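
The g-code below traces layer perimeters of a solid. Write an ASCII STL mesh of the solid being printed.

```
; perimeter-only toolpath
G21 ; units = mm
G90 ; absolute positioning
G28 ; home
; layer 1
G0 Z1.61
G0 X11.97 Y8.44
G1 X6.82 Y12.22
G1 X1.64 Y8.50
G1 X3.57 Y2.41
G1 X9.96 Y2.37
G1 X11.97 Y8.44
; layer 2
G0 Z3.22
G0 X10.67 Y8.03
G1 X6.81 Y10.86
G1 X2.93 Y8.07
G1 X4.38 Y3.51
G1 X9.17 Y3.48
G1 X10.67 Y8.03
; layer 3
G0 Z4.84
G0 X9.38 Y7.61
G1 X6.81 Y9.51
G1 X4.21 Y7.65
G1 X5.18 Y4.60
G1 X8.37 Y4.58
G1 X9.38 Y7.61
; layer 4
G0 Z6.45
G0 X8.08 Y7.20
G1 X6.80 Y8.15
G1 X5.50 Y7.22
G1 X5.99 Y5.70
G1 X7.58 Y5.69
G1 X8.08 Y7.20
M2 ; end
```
solid part
  facet normal 0.0000 0.0000 -1.0000
    outer loop
      vertex 0.35 8.93 0.00
      vertex 6.83 13.58 0.00
      vertex 13.26 8.85 0.00
    endloop
  endfacet
  facet normal 0.0000 0.0000 -1.0000
    outer loop
      vertex 2.77 1.32 0.00
      vertex 0.35 8.93 0.00
      vertex 13.26 8.85 0.00
    endloop
  endfacet
  facet normal 0.0000 0.0000 -1.0000
    outer loop
      vertex 10.75 1.27 0.00
      vertex 2.77 1.32 0.00
      vertex 13.26 8.85 0.00
    endloop
  endfacet
  facet normal 0.4897 0.6656 0.5632
    outer loop
      vertex 13.26 8.85 0.00
      vertex 6.83 13.58 0.00
      vertex 6.79 6.79 8.06
    endloop
  endfacet
  facet normal -0.4818 0.6714 0.5632
    outer loop
      vertex 6.83 13.58 0.00
      vertex 0.35 8.93 0.00
      vertex 6.79 6.79 8.06
    endloop
  endfacet
  facet normal -0.7877 -0.2505 0.5629
    outer loop
      vertex 0.35 8.93 0.00
      vertex 2.77 1.32 0.00
      vertex 6.79 6.79 8.06
    endloop
  endfacet
  facet normal -0.0052 -0.8262 0.5633
    outer loop
      vertex 2.77 1.32 0.00
      vertex 10.75 1.27 0.00
      vertex 6.79 6.79 8.06
    endloop
  endfacet
  facet normal 0.7844 -0.2597 0.5633
    outer loop
      vertex 10.75 1.27 0.00
      vertex 13.26 8.85 0.00
      vertex 6.79 6.79 8.06
    endloop
  endfacet
endsolid part

The G0 Z moves step by Δz≈1.61 mm. The G1 loops shrink linearly with z, so the solid tapers from its base footprint up to z≈8.06. Closing with a flat bottom cap and the tapered top and triangulating gives 8 facets — a regular 5-sided pyramid, base circumscribed radius ≈ 6.79 mm, apex at z ≈ 8.06 mm.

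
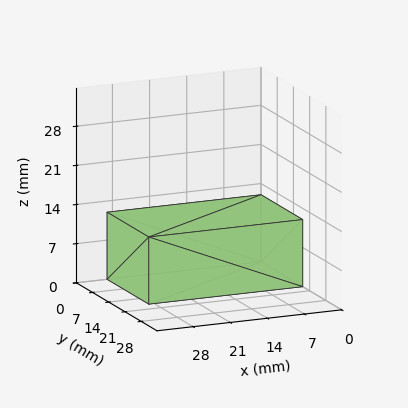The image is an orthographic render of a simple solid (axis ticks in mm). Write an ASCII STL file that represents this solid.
Reading the render: the shape is a rectangular box, roughly 29 × 18 mm footprint and 12 mm tall (dimensions read to the nearest mm from the axis ticks). For the STL, each face is triangulated and given an outward normal.

solid part
  facet normal 0.0000 0.0000 -1.0000
    outer loop
      vertex 29.00 18.00 0.00
      vertex 29.00 0.00 0.00
      vertex 0.00 0.00 0.00
    endloop
  endfacet
  facet normal 0.0000 0.0000 -1.0000
    outer loop
      vertex 0.00 18.00 0.00
      vertex 29.00 18.00 0.00
      vertex 0.00 0.00 0.00
    endloop
  endfacet
  facet normal 0.0000 0.0000 1.0000
    outer loop
      vertex 0.00 0.00 12.00
      vertex 29.00 0.00 12.00
      vertex 29.00 18.00 12.00
    endloop
  endfacet
  facet normal 0.0000 0.0000 1.0000
    outer loop
      vertex 0.00 0.00 12.00
      vertex 29.00 18.00 12.00
      vertex 0.00 18.00 12.00
    endloop
  endfacet
  facet normal 0.0000 -1.0000 0.0000
    outer loop
      vertex 0.00 0.00 0.00
      vertex 29.00 0.00 0.00
      vertex 29.00 0.00 12.00
    endloop
  endfacet
  facet normal 0.0000 -1.0000 0.0000
    outer loop
      vertex 0.00 0.00 0.00
      vertex 29.00 0.00 12.00
      vertex 0.00 0.00 12.00
    endloop
  endfacet
  facet normal 0.0000 1.0000 0.0000
    outer loop
      vertex 29.00 18.00 12.00
      vertex 29.00 18.00 0.00
      vertex 0.00 18.00 0.00
    endloop
  endfacet
  facet normal 0.0000 1.0000 0.0000
    outer loop
      vertex 0.00 18.00 12.00
      vertex 29.00 18.00 12.00
      vertex 0.00 18.00 0.00
    endloop
  endfacet
  facet normal -1.0000 0.0000 0.0000
    outer loop
      vertex 0.00 18.00 12.00
      vertex 0.00 18.00 0.00
      vertex 0.00 0.00 0.00
    endloop
  endfacet
  facet normal -1.0000 0.0000 0.0000
    outer loop
      vertex 0.00 0.00 12.00
      vertex 0.00 18.00 12.00
      vertex 0.00 0.00 0.00
    endloop
  endfacet
  facet normal 1.0000 0.0000 0.0000
    outer loop
      vertex 29.00 0.00 0.00
      vertex 29.00 18.00 0.00
      vertex 29.00 18.00 12.00
    endloop
  endfacet
  facet normal 1.0000 0.0000 0.0000
    outer loop
      vertex 29.00 0.00 0.00
      vertex 29.00 18.00 12.00
      vertex 29.00 0.00 12.00
    endloop
  endfacet
endsolid part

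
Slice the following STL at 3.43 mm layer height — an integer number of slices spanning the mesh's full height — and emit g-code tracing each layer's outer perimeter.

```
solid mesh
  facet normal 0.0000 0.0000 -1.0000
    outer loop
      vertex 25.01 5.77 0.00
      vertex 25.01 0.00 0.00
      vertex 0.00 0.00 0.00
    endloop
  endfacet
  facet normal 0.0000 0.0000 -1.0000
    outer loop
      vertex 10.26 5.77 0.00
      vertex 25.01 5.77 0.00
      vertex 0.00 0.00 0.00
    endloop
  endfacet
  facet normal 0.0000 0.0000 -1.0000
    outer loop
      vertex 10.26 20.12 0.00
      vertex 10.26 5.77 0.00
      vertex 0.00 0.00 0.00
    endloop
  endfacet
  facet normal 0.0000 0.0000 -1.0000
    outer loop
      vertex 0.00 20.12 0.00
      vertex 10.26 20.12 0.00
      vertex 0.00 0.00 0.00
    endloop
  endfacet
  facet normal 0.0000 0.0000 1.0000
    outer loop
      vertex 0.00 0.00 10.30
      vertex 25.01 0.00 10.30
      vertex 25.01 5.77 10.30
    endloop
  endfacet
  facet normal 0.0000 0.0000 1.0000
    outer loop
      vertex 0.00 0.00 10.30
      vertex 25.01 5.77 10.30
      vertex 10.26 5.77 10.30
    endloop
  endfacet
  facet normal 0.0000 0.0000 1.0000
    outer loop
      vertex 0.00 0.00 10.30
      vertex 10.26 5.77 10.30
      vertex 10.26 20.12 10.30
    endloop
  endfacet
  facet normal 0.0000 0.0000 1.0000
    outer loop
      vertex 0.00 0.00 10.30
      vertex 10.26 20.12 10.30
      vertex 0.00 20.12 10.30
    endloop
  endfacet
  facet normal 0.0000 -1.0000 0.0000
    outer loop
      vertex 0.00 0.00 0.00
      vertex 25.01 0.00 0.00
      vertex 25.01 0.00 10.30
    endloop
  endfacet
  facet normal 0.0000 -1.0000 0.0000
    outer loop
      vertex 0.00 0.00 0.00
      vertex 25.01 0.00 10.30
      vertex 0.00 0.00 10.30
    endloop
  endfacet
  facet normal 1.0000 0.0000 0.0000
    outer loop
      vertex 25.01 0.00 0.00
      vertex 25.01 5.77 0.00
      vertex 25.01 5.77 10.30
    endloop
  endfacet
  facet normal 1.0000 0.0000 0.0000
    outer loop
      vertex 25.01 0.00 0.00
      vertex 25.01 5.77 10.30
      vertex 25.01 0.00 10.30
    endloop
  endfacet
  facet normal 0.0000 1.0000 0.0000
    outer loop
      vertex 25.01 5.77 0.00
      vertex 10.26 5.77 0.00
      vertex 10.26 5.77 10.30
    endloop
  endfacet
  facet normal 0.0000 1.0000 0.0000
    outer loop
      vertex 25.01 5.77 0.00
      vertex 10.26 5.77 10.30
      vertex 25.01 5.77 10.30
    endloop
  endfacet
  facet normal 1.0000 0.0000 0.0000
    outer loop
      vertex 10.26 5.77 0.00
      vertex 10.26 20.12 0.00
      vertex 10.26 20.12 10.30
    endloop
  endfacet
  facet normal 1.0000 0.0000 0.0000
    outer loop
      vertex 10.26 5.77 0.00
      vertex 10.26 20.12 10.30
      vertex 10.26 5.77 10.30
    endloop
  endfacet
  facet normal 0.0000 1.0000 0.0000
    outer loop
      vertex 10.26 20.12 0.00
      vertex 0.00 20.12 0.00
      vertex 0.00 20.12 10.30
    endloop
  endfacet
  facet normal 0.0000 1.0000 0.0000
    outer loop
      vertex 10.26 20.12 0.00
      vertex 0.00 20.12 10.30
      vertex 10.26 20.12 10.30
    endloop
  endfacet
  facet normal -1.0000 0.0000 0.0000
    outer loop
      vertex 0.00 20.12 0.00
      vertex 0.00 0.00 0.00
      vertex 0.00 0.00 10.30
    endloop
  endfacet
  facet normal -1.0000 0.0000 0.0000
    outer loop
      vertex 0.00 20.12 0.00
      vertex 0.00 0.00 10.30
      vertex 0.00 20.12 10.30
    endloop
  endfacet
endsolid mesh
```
; perimeter-only toolpath
G21 ; units = mm
G90 ; absolute positioning
G28 ; home
; layer 1
G0 Z3.43
G0 X0.00 Y0.00
G1 X25.01 Y0.00
G1 X25.01 Y5.77
G1 X10.26 Y5.77
G1 X10.26 Y20.12
G1 X0.00 Y20.12
G1 X0.00 Y0.00
; layer 2
G0 Z6.87
G0 X0.00 Y0.00
G1 X25.01 Y0.00
G1 X25.01 Y5.77
G1 X10.26 Y5.77
G1 X10.26 Y20.12
G1 X0.00 Y20.12
G1 X0.00 Y0.00
; layer 3
G0 Z10.30
G0 X0.00 Y0.00
G1 X25.01 Y0.00
G1 X25.01 Y5.77
G1 X10.26 Y5.77
G1 X10.26 Y20.12
G1 X0.00 Y20.12
G1 X0.00 Y0.00
M2 ; end

The solid is an L-shaped prism: outer 25 × 20.1 mm, arm thicknesses ≈ 5.77 mm (horizontal) and 10.3 mm (vertical), extruded 10.3 mm in z. Slicing at Δz = 3.43 mm — 3 equal slices spanning the solid's height, so layer i sits at z = i·h/3 — gives 3 non-empty perimeters. Each is a 6-segment closed polygon; G0 lifts to the layer z and rapids to the start vertex, then G1 traces the edges.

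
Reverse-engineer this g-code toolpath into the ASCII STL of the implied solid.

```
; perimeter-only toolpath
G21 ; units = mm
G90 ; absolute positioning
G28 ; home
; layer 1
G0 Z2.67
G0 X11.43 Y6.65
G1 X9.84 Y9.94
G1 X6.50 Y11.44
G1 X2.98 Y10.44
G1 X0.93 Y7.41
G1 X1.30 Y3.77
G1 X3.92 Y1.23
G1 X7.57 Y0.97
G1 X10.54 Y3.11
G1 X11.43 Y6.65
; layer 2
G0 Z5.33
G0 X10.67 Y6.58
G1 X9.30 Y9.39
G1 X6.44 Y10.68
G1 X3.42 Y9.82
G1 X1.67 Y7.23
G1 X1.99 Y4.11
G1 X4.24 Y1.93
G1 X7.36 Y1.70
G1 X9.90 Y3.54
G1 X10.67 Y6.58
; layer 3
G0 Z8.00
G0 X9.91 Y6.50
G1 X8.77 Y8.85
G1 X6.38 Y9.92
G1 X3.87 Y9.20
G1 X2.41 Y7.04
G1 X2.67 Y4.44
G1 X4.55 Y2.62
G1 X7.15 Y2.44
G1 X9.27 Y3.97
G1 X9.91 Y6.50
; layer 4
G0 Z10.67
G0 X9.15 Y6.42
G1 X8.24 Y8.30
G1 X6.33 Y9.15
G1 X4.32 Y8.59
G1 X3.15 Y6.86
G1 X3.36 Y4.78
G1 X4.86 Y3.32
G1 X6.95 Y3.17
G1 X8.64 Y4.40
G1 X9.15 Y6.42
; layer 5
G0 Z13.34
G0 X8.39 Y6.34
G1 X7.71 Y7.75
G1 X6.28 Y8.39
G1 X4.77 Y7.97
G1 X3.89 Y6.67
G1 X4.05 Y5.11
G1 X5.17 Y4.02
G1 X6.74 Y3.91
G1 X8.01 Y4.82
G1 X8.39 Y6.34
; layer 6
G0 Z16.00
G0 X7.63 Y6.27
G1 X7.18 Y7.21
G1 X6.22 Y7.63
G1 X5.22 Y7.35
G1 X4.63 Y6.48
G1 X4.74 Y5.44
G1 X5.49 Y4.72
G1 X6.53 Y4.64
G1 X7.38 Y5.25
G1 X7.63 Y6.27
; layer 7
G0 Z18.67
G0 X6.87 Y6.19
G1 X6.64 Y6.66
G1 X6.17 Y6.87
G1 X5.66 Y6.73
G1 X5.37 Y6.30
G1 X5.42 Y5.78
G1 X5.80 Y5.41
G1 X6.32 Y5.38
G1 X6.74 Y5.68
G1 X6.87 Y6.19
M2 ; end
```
solid part
  facet normal 0.0000 0.0000 -1.0000
    outer loop
      vertex 6.55 12.20 0.00
      vertex 10.37 10.49 0.00
      vertex 12.19 6.73 0.00
    endloop
  endfacet
  facet normal 0.0000 0.0000 -1.0000
    outer loop
      vertex 2.53 11.06 0.00
      vertex 6.55 12.20 0.00
      vertex 12.19 6.73 0.00
    endloop
  endfacet
  facet normal 0.0000 0.0000 -1.0000
    outer loop
      vertex 0.19 7.60 0.00
      vertex 2.53 11.06 0.00
      vertex 12.19 6.73 0.00
    endloop
  endfacet
  facet normal 0.0000 0.0000 -1.0000
    outer loop
      vertex 0.61 3.44 0.00
      vertex 0.19 7.60 0.00
      vertex 12.19 6.73 0.00
    endloop
  endfacet
  facet normal 0.0000 0.0000 -1.0000
    outer loop
      vertex 3.61 0.53 0.00
      vertex 0.61 3.44 0.00
      vertex 12.19 6.73 0.00
    endloop
  endfacet
  facet normal 0.0000 0.0000 -1.0000
    outer loop
      vertex 7.78 0.23 0.00
      vertex 3.61 0.53 0.00
      vertex 12.19 6.73 0.00
    endloop
  endfacet
  facet normal 0.0000 0.0000 -1.0000
    outer loop
      vertex 11.17 2.68 0.00
      vertex 7.78 0.23 0.00
      vertex 12.19 6.73 0.00
    endloop
  endfacet
  facet normal 0.8692 0.4207 0.2599
    outer loop
      vertex 12.19 6.73 0.00
      vertex 10.37 10.49 0.00
      vertex 6.11 6.11 21.34
    endloop
  endfacet
  facet normal 0.3946 0.8814 0.2597
    outer loop
      vertex 10.37 10.49 0.00
      vertex 6.55 12.20 0.00
      vertex 6.11 6.11 21.34
    endloop
  endfacet
  facet normal -0.2635 0.9291 0.2597
    outer loop
      vertex 6.55 12.20 0.00
      vertex 2.53 11.06 0.00
      vertex 6.11 6.11 21.34
    endloop
  endfacet
  facet normal -0.7999 0.5410 0.2597
    outer loop
      vertex 2.53 11.06 0.00
      vertex 0.19 7.60 0.00
      vertex 6.11 6.11 21.34
    endloop
  endfacet
  facet normal -0.9608 -0.0970 0.2598
    outer loop
      vertex 0.19 7.60 0.00
      vertex 0.61 3.44 0.00
      vertex 6.11 6.11 21.34
    endloop
  endfacet
  facet normal -0.6723 -0.6931 0.2600
    outer loop
      vertex 0.61 3.44 0.00
      vertex 3.61 0.53 0.00
      vertex 6.11 6.11 21.34
    endloop
  endfacet
  facet normal -0.0693 -0.9631 0.2600
    outer loop
      vertex 3.61 0.53 0.00
      vertex 7.78 0.23 0.00
      vertex 6.11 6.11 21.34
    endloop
  endfacet
  facet normal 0.5656 -0.7826 0.2599
    outer loop
      vertex 7.78 0.23 0.00
      vertex 11.17 2.68 0.00
      vertex 6.11 6.11 21.34
    endloop
  endfacet
  facet normal 0.9364 -0.2358 0.2599
    outer loop
      vertex 11.17 2.68 0.00
      vertex 12.19 6.73 0.00
      vertex 6.11 6.11 21.34
    endloop
  endfacet
endsolid part

The G0 Z moves step by Δz≈2.67 mm. The G1 loops shrink linearly with z, so the solid tapers from its base footprint up to z≈21.3. Closing with a flat bottom cap and the tapered top and triangulating gives 16 facets — a regular 9-sided pyramid, base circumscribed radius ≈ 6.11 mm, apex at z ≈ 21.3 mm.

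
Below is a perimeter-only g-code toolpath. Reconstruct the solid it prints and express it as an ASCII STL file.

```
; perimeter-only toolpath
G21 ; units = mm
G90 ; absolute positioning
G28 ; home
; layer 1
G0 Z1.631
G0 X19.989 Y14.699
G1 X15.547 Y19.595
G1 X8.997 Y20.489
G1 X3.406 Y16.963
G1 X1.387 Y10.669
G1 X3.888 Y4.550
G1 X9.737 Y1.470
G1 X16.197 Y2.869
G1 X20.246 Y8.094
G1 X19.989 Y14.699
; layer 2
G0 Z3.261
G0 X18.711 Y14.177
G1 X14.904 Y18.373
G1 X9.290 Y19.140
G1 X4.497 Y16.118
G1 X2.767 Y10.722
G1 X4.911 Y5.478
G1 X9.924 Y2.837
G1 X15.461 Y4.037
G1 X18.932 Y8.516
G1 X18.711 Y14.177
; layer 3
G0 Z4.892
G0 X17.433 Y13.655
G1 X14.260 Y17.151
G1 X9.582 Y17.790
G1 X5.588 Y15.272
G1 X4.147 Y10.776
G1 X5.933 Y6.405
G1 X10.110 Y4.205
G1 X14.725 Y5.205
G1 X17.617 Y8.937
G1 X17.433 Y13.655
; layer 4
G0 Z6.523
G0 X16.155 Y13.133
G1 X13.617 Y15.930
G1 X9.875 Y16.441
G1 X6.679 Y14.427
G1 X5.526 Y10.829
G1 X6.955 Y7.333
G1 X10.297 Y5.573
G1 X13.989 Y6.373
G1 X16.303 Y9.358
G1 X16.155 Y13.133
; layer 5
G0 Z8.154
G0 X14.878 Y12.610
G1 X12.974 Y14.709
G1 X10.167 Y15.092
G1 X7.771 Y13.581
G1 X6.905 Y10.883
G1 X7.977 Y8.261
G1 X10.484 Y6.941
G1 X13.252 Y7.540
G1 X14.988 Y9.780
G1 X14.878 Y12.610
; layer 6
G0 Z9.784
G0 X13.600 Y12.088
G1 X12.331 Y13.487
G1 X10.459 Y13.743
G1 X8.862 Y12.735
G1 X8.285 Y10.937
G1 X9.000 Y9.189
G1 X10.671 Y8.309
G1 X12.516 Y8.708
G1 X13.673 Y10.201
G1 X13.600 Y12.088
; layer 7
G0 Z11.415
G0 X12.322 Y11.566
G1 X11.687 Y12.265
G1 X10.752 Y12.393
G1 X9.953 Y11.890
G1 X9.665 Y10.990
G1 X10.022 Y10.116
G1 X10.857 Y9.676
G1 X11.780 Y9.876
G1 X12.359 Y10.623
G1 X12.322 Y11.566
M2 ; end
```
solid part
  facet normal 0.0000 0.0000 -1.0000
    outer loop
      vertex 8.705 21.838 0.000
      vertex 16.190 20.816 0.000
      vertex 21.267 15.221 0.000
    endloop
  endfacet
  facet normal 0.0000 0.0000 -1.0000
    outer loop
      vertex 2.315 17.809 0.000
      vertex 8.705 21.838 0.000
      vertex 21.267 15.221 0.000
    endloop
  endfacet
  facet normal 0.0000 0.0000 -1.0000
    outer loop
      vertex 0.008 10.615 0.000
      vertex 2.315 17.809 0.000
      vertex 21.267 15.221 0.000
    endloop
  endfacet
  facet normal 0.0000 0.0000 -1.0000
    outer loop
      vertex 2.866 3.622 0.000
      vertex 0.008 10.615 0.000
      vertex 21.267 15.221 0.000
    endloop
  endfacet
  facet normal 0.0000 0.0000 -1.0000
    outer loop
      vertex 9.550 0.102 0.000
      vertex 2.866 3.622 0.000
      vertex 21.267 15.221 0.000
    endloop
  endfacet
  facet normal 0.0000 0.0000 -1.0000
    outer loop
      vertex 16.933 1.701 0.000
      vertex 9.550 0.102 0.000
      vertex 21.267 15.221 0.000
    endloop
  endfacet
  facet normal 0.0000 0.0000 -1.0000
    outer loop
      vertex 21.561 7.673 0.000
      vertex 16.933 1.701 0.000
      vertex 21.267 15.221 0.000
    endloop
  endfacet
  facet normal 0.5796 0.5259 0.6225
    outer loop
      vertex 21.267 15.221 0.000
      vertex 16.190 20.816 0.000
      vertex 11.044 11.044 13.046
    endloop
  endfacet
  facet normal 0.1059 0.7754 0.6226
    outer loop
      vertex 16.190 20.816 0.000
      vertex 8.705 21.838 0.000
      vertex 11.044 11.044 13.046
    endloop
  endfacet
  facet normal -0.4174 0.6620 0.6225
    outer loop
      vertex 8.705 21.838 0.000
      vertex 2.315 17.809 0.000
      vertex 11.044 11.044 13.046
    endloop
  endfacet
  facet normal -0.7452 0.2390 0.6225
    outer loop
      vertex 2.315 17.809 0.000
      vertex 0.008 10.615 0.000
      vertex 11.044 11.044 13.046
    endloop
  endfacet
  facet normal -0.7244 -0.2961 0.6225
    outer loop
      vertex 0.008 10.615 0.000
      vertex 2.866 3.622 0.000
      vertex 11.044 11.044 13.046
    endloop
  endfacet
  facet normal -0.3647 -0.6924 0.6225
    outer loop
      vertex 2.866 3.622 0.000
      vertex 9.550 0.102 0.000
      vertex 11.044 11.044 13.046
    endloop
  endfacet
  facet normal 0.1657 -0.7649 0.6225
    outer loop
      vertex 9.550 0.102 0.000
      vertex 16.933 1.701 0.000
      vertex 11.044 11.044 13.046
    endloop
  endfacet
  facet normal 0.6186 -0.4794 0.6225
    outer loop
      vertex 16.933 1.701 0.000
      vertex 21.561 7.673 0.000
      vertex 11.044 11.044 13.046
    endloop
  endfacet
  facet normal 0.7820 0.0305 0.6225
    outer loop
      vertex 21.561 7.673 0.000
      vertex 21.267 15.221 0.000
      vertex 11.044 11.044 13.046
    endloop
  endfacet
endsolid part

The G0 Z moves step by Δz≈1.631 mm. The G1 loops shrink linearly with z, so the solid tapers from its base footprint up to z≈13. Closing with a flat bottom cap and the tapered top and triangulating gives 16 facets — a regular 9-sided pyramid, base circumscribed radius ≈ 11 mm, apex at z ≈ 13 mm.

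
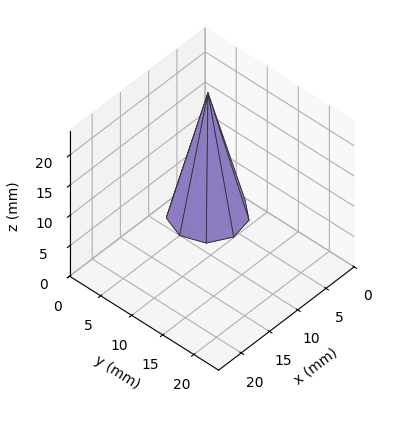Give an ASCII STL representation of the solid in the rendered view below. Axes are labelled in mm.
Reading the render: the shape is a regular 9-sided pyramid, base circumscribed radius ≈ 5 mm, apex at z ≈ 20 mm (dimensions read to the nearest mm from the axis ticks). For the STL, each face is triangulated and given an outward normal.

solid part
  facet normal 0.0000 0.0000 -1.0000
    outer loop
      vertex 5.868 9.924 0.000
      vertex 8.830 8.214 0.000
      vertex 10.000 5.000 0.000
    endloop
  endfacet
  facet normal 0.0000 0.0000 -1.0000
    outer loop
      vertex 2.500 9.330 0.000
      vertex 5.868 9.924 0.000
      vertex 10.000 5.000 0.000
    endloop
  endfacet
  facet normal 0.0000 0.0000 -1.0000
    outer loop
      vertex 0.302 6.710 0.000
      vertex 2.500 9.330 0.000
      vertex 10.000 5.000 0.000
    endloop
  endfacet
  facet normal 0.0000 0.0000 -1.0000
    outer loop
      vertex 0.302 3.290 0.000
      vertex 0.302 6.710 0.000
      vertex 10.000 5.000 0.000
    endloop
  endfacet
  facet normal 0.0000 0.0000 -1.0000
    outer loop
      vertex 2.500 0.670 0.000
      vertex 0.302 3.290 0.000
      vertex 10.000 5.000 0.000
    endloop
  endfacet
  facet normal 0.0000 0.0000 -1.0000
    outer loop
      vertex 5.868 0.076 0.000
      vertex 2.500 0.670 0.000
      vertex 10.000 5.000 0.000
    endloop
  endfacet
  facet normal 0.0000 0.0000 -1.0000
    outer loop
      vertex 8.830 1.786 0.000
      vertex 5.868 0.076 0.000
      vertex 10.000 5.000 0.000
    endloop
  endfacet
  facet normal 0.9148 0.3330 0.2287
    outer loop
      vertex 10.000 5.000 0.000
      vertex 8.830 8.214 0.000
      vertex 5.000 5.000 20.000
    endloop
  endfacet
  facet normal 0.4867 0.8431 0.2287
    outer loop
      vertex 8.830 8.214 0.000
      vertex 5.868 9.924 0.000
      vertex 5.000 5.000 20.000
    endloop
  endfacet
  facet normal -0.1691 0.9587 0.2287
    outer loop
      vertex 5.868 9.924 0.000
      vertex 2.500 9.330 0.000
      vertex 5.000 5.000 20.000
    endloop
  endfacet
  facet normal -0.7458 0.6257 0.2287
    outer loop
      vertex 2.500 9.330 0.000
      vertex 0.302 6.710 0.000
      vertex 5.000 5.000 20.000
    endloop
  endfacet
  facet normal -0.9735 0.0000 0.2287
    outer loop
      vertex 0.302 6.710 0.000
      vertex 0.302 3.290 0.000
      vertex 5.000 5.000 20.000
    endloop
  endfacet
  facet normal -0.7458 -0.6257 0.2287
    outer loop
      vertex 0.302 3.290 0.000
      vertex 2.500 0.670 0.000
      vertex 5.000 5.000 20.000
    endloop
  endfacet
  facet normal -0.1691 -0.9587 0.2287
    outer loop
      vertex 2.500 0.670 0.000
      vertex 5.868 0.076 0.000
      vertex 5.000 5.000 20.000
    endloop
  endfacet
  facet normal 0.4867 -0.8431 0.2287
    outer loop
      vertex 5.868 0.076 0.000
      vertex 8.830 1.786 0.000
      vertex 5.000 5.000 20.000
    endloop
  endfacet
  facet normal 0.9148 -0.3330 0.2287
    outer loop
      vertex 8.830 1.786 0.000
      vertex 10.000 5.000 0.000
      vertex 5.000 5.000 20.000
    endloop
  endfacet
endsolid part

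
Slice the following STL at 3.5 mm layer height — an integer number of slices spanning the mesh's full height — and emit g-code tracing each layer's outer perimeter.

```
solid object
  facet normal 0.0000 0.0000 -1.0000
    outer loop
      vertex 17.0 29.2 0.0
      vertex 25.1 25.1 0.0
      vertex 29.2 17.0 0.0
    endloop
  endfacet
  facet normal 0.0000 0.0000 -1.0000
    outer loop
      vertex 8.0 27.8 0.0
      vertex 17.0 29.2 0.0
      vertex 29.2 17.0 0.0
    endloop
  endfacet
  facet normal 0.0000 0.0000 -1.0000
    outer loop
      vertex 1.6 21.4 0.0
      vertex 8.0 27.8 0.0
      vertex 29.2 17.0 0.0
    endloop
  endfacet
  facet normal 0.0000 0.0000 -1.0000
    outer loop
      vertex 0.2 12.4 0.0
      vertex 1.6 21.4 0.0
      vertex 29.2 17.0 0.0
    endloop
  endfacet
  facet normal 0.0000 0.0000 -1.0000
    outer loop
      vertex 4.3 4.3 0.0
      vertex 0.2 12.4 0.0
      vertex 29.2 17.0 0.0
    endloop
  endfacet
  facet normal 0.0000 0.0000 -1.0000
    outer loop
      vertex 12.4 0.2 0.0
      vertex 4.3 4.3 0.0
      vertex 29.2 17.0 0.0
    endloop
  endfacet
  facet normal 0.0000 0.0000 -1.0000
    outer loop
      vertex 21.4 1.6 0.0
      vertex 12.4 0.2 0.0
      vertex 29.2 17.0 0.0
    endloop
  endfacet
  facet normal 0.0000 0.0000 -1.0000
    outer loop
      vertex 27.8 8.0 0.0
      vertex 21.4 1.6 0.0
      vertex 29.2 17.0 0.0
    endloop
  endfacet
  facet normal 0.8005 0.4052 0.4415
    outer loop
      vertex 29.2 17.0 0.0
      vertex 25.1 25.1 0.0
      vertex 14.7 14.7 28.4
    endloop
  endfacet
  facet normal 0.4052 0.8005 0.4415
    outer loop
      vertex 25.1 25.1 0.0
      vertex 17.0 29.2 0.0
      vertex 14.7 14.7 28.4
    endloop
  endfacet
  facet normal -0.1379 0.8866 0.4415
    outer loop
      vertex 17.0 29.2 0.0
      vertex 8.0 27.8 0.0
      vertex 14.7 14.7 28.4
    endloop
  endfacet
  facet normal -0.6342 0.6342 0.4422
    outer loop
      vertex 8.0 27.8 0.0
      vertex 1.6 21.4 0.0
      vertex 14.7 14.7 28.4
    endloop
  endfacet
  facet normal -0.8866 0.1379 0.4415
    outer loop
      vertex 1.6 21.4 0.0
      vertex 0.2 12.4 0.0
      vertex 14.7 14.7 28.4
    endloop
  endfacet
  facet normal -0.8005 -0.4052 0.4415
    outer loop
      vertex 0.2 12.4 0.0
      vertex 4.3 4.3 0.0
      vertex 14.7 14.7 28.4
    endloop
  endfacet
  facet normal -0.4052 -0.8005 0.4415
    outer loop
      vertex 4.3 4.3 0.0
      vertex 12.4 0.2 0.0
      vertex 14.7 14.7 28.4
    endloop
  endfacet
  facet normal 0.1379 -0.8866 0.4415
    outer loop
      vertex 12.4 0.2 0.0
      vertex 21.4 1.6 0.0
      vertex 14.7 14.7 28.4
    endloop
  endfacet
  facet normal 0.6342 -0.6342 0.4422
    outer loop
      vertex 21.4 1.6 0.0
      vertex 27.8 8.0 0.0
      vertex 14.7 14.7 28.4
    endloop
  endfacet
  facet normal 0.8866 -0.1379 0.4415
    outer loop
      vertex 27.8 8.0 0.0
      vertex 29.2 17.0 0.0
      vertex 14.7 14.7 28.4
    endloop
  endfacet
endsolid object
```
; perimeter-only toolpath
G21 ; units = mm
G90 ; absolute positioning
G28 ; home
; layer 1
G0 Z3.5
G0 X27.4 Y16.7
G1 X23.8 Y23.8
G1 X16.7 Y27.4
G1 X8.8 Y26.2
G1 X3.2 Y20.6
G1 X2.0 Y12.7
G1 X5.6 Y5.6
G1 X12.7 Y2.0
G1 X20.6 Y3.2
G1 X26.2 Y8.8
G1 X27.4 Y16.7
; layer 2
G0 Z7.1
G0 X25.6 Y16.4
G1 X22.5 Y22.5
G1 X16.4 Y25.6
G1 X9.7 Y24.5
G1 X4.9 Y19.7
G1 X3.8 Y13.0
G1 X6.9 Y6.9
G1 X13.0 Y3.8
G1 X19.7 Y4.9
G1 X24.5 Y9.7
G1 X25.6 Y16.4
; layer 3
G0 Z10.6
G0 X23.8 Y16.1
G1 X21.2 Y21.2
G1 X16.1 Y23.8
G1 X10.5 Y22.9
G1 X6.5 Y18.9
G1 X5.6 Y13.3
G1 X8.2 Y8.2
G1 X13.3 Y5.6
G1 X18.9 Y6.5
G1 X22.9 Y10.5
G1 X23.8 Y16.1
; layer 4
G0 Z14.2
G0 X21.9 Y15.8
G1 X19.9 Y19.9
G1 X15.8 Y21.9
G1 X11.3 Y21.2
G1 X8.2 Y18.0
G1 X7.4 Y13.6
G1 X9.5 Y9.5
G1 X13.6 Y7.4
G1 X18.0 Y8.2
G1 X21.2 Y11.3
G1 X21.9 Y15.8
; layer 5
G0 Z17.8
G0 X20.1 Y15.6
G1 X18.6 Y18.6
G1 X15.6 Y20.1
G1 X12.2 Y19.6
G1 X9.8 Y17.2
G1 X9.3 Y13.8
G1 X10.8 Y10.8
G1 X13.8 Y9.3
G1 X17.2 Y9.8
G1 X19.6 Y12.2
G1 X20.1 Y15.6
; layer 6
G0 Z21.3
G0 X18.3 Y15.3
G1 X17.3 Y17.3
G1 X15.3 Y18.3
G1 X13.0 Y18.0
G1 X11.4 Y16.4
G1 X11.1 Y14.1
G1 X12.1 Y12.1
G1 X14.1 Y11.1
G1 X16.4 Y11.4
G1 X18.0 Y13.0
G1 X18.3 Y15.3
; layer 7
G0 Z24.8
G0 X16.5 Y15.0
G1 X16.0 Y16.0
G1 X15.0 Y16.5
G1 X13.9 Y16.3
G1 X13.1 Y15.5
G1 X12.9 Y14.4
G1 X13.4 Y13.4
G1 X14.4 Y12.9
G1 X15.5 Y13.1
G1 X16.3 Y13.9
G1 X16.5 Y15.0
M2 ; end

The solid is a regular 10-sided pyramid, base circumscribed radius ≈ 14.7 mm, apex at z ≈ 28.4 mm. Slicing at Δz = 3.5 mm — 8 equal slices spanning the solid's height, so layer i sits at z = i·h/8 — gives 7 non-empty perimeters. Each is a 10-segment closed polygon; G0 lifts to the layer z and rapids to the start vertex, then G1 traces the edges. The cross-section shrinks linearly with z (the slice at the apex is degenerate and omitted).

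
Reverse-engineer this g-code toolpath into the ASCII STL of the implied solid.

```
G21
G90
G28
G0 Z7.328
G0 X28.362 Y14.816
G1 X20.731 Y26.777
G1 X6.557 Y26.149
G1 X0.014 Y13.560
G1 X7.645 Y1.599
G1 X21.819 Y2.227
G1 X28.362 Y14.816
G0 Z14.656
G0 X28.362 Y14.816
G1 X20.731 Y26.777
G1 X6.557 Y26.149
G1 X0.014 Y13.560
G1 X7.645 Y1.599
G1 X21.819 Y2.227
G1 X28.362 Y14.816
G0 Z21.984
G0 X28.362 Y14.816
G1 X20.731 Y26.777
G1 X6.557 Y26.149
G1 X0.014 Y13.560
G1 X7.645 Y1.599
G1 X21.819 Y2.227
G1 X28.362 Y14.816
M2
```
solid part
  facet normal 0.0000 0.0000 -1.0000
    outer loop
      vertex 6.557 26.149 0.000
      vertex 20.731 26.777 0.000
      vertex 28.362 14.816 0.000
    endloop
  endfacet
  facet normal 0.0000 0.0000 -1.0000
    outer loop
      vertex 0.014 13.560 0.000
      vertex 6.557 26.149 0.000
      vertex 28.362 14.816 0.000
    endloop
  endfacet
  facet normal 0.0000 0.0000 -1.0000
    outer loop
      vertex 7.645 1.599 0.000
      vertex 0.014 13.560 0.000
      vertex 28.362 14.816 0.000
    endloop
  endfacet
  facet normal 0.0000 0.0000 -1.0000
    outer loop
      vertex 21.819 2.227 0.000
      vertex 7.645 1.599 0.000
      vertex 28.362 14.816 0.000
    endloop
  endfacet
  facet normal 0.0000 0.0000 1.0000
    outer loop
      vertex 28.362 14.816 21.984
      vertex 20.731 26.777 21.984
      vertex 6.557 26.149 21.984
    endloop
  endfacet
  facet normal 0.0000 0.0000 1.0000
    outer loop
      vertex 28.362 14.816 21.984
      vertex 6.557 26.149 21.984
      vertex 0.014 13.560 21.984
    endloop
  endfacet
  facet normal 0.0000 0.0000 1.0000
    outer loop
      vertex 28.362 14.816 21.984
      vertex 0.014 13.560 21.984
      vertex 7.645 1.599 21.984
    endloop
  endfacet
  facet normal 0.0000 0.0000 1.0000
    outer loop
      vertex 28.362 14.816 21.984
      vertex 7.645 1.599 21.984
      vertex 21.819 2.227 21.984
    endloop
  endfacet
  facet normal 0.8430 0.5379 0.0000
    outer loop
      vertex 28.362 14.816 0.000
      vertex 20.731 26.777 0.000
      vertex 20.731 26.777 21.984
    endloop
  endfacet
  facet normal 0.8430 0.5379 0.0000
    outer loop
      vertex 28.362 14.816 0.000
      vertex 20.731 26.777 21.984
      vertex 28.362 14.816 21.984
    endloop
  endfacet
  facet normal -0.0443 0.9990 0.0000
    outer loop
      vertex 20.731 26.777 0.000
      vertex 6.557 26.149 0.000
      vertex 6.557 26.149 21.984
    endloop
  endfacet
  facet normal -0.0443 0.9990 0.0000
    outer loop
      vertex 20.731 26.777 0.000
      vertex 6.557 26.149 21.984
      vertex 20.731 26.777 21.984
    endloop
  endfacet
  facet normal -0.8873 0.4612 0.0000
    outer loop
      vertex 6.557 26.149 0.000
      vertex 0.014 13.560 0.000
      vertex 0.014 13.560 21.984
    endloop
  endfacet
  facet normal -0.8873 0.4612 0.0000
    outer loop
      vertex 6.557 26.149 0.000
      vertex 0.014 13.560 21.984
      vertex 6.557 26.149 21.984
    endloop
  endfacet
  facet normal -0.8430 -0.5379 0.0000
    outer loop
      vertex 0.014 13.560 0.000
      vertex 7.645 1.599 0.000
      vertex 7.645 1.599 21.984
    endloop
  endfacet
  facet normal -0.8430 -0.5379 0.0000
    outer loop
      vertex 0.014 13.560 0.000
      vertex 7.645 1.599 21.984
      vertex 0.014 13.560 21.984
    endloop
  endfacet
  facet normal 0.0443 -0.9990 0.0000
    outer loop
      vertex 7.645 1.599 0.000
      vertex 21.819 2.227 0.000
      vertex 21.819 2.227 21.984
    endloop
  endfacet
  facet normal 0.0443 -0.9990 0.0000
    outer loop
      vertex 7.645 1.599 0.000
      vertex 21.819 2.227 21.984
      vertex 7.645 1.599 21.984
    endloop
  endfacet
  facet normal 0.8873 -0.4612 0.0000
    outer loop
      vertex 21.819 2.227 0.000
      vertex 28.362 14.816 0.000
      vertex 28.362 14.816 21.984
    endloop
  endfacet
  facet normal 0.8873 -0.4612 0.0000
    outer loop
      vertex 21.819 2.227 0.000
      vertex 28.362 14.816 21.984
      vertex 21.819 2.227 21.984
    endloop
  endfacet
endsolid part

The G0 Z moves step by Δz≈7.328 mm. Every layer's G1 loop is the same polygon, so the solid is a straight extrusion of it from z=0 to z≈22. Closing with flat bottom and top caps and triangulating gives 20 facets — a regular 6-sided prism (a cylinder approximated with 6 flat sides), circumscribed radius ≈ 14.2 mm, height ≈ 22 mm.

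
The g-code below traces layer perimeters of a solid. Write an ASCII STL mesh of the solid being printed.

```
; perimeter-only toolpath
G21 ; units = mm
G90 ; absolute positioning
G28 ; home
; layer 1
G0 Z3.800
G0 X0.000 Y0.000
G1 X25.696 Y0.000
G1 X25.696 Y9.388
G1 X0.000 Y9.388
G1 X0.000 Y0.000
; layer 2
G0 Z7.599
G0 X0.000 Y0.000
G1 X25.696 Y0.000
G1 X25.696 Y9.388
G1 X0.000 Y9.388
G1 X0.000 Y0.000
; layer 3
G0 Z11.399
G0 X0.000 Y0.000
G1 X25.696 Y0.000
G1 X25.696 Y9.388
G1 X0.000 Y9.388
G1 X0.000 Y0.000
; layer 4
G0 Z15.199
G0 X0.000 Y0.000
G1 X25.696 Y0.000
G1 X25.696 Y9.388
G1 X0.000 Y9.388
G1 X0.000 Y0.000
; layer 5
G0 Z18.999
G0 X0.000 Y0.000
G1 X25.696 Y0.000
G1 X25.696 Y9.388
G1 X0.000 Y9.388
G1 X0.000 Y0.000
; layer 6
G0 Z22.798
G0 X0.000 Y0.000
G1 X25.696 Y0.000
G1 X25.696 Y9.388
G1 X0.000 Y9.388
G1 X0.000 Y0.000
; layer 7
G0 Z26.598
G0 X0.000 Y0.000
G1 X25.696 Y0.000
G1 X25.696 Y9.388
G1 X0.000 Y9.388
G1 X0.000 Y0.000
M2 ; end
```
solid part
  facet normal 0.0000 0.0000 -1.0000
    outer loop
      vertex 25.696 9.388 0.000
      vertex 25.696 0.000 0.000
      vertex 0.000 0.000 0.000
    endloop
  endfacet
  facet normal 0.0000 0.0000 -1.0000
    outer loop
      vertex 0.000 9.388 0.000
      vertex 25.696 9.388 0.000
      vertex 0.000 0.000 0.000
    endloop
  endfacet
  facet normal 0.0000 0.0000 1.0000
    outer loop
      vertex 0.000 0.000 26.598
      vertex 25.696 0.000 26.598
      vertex 25.696 9.388 26.598
    endloop
  endfacet
  facet normal 0.0000 0.0000 1.0000
    outer loop
      vertex 0.000 0.000 26.598
      vertex 25.696 9.388 26.598
      vertex 0.000 9.388 26.598
    endloop
  endfacet
  facet normal 0.0000 -1.0000 0.0000
    outer loop
      vertex 0.000 0.000 0.000
      vertex 25.696 0.000 0.000
      vertex 25.696 0.000 26.598
    endloop
  endfacet
  facet normal 0.0000 -1.0000 0.0000
    outer loop
      vertex 0.000 0.000 0.000
      vertex 25.696 0.000 26.598
      vertex 0.000 0.000 26.598
    endloop
  endfacet
  facet normal 0.0000 1.0000 0.0000
    outer loop
      vertex 25.696 9.388 26.598
      vertex 25.696 9.388 0.000
      vertex 0.000 9.388 0.000
    endloop
  endfacet
  facet normal 0.0000 1.0000 0.0000
    outer loop
      vertex 0.000 9.388 26.598
      vertex 25.696 9.388 26.598
      vertex 0.000 9.388 0.000
    endloop
  endfacet
  facet normal -1.0000 0.0000 0.0000
    outer loop
      vertex 0.000 9.388 26.598
      vertex 0.000 9.388 0.000
      vertex 0.000 0.000 0.000
    endloop
  endfacet
  facet normal -1.0000 0.0000 0.0000
    outer loop
      vertex 0.000 0.000 26.598
      vertex 0.000 9.388 26.598
      vertex 0.000 0.000 0.000
    endloop
  endfacet
  facet normal 1.0000 0.0000 0.0000
    outer loop
      vertex 25.696 0.000 0.000
      vertex 25.696 9.388 0.000
      vertex 25.696 9.388 26.598
    endloop
  endfacet
  facet normal 1.0000 0.0000 0.0000
    outer loop
      vertex 25.696 0.000 0.000
      vertex 25.696 9.388 26.598
      vertex 25.696 0.000 26.598
    endloop
  endfacet
endsolid part

The G0 Z moves step by Δz≈3.800 mm. Every layer's G1 loop is the same polygon, so the solid is a straight extrusion of it from z=0 to z≈26.6. Closing with flat bottom and top caps and triangulating gives 12 facets — a rectangular box, roughly 25.7 × 9.39 mm footprint and 26.6 mm tall.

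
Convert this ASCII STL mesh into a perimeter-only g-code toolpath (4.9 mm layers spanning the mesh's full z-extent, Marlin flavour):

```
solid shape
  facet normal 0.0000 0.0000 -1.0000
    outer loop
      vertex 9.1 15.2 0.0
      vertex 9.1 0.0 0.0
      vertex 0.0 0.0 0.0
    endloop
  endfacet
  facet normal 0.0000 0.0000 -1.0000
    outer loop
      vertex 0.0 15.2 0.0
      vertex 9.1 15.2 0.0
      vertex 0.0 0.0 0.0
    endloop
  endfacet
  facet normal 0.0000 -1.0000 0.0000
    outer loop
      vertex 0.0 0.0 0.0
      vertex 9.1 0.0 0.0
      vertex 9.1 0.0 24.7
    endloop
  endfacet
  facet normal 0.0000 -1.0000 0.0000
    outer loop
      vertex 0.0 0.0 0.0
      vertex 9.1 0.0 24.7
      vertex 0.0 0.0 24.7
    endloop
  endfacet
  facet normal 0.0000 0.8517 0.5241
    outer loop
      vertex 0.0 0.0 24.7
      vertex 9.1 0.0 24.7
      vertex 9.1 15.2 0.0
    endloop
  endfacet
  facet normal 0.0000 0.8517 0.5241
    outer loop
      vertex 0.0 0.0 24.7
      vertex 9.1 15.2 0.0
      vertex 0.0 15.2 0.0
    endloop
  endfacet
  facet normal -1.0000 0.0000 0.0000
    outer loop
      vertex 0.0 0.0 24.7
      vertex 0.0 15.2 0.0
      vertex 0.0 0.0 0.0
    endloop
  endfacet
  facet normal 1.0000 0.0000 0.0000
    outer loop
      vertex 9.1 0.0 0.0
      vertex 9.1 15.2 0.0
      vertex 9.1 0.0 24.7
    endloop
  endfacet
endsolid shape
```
; perimeter-only toolpath
G21 ; units = mm
G90 ; absolute positioning
G28 ; home
; layer 1
G0 Z4.9
G0 X0.0 Y0.0
G1 X9.1 Y0.0
G1 X9.1 Y12.2
G1 X0.0 Y12.2
G1 X0.0 Y0.0
; layer 2
G0 Z9.9
G0 X0.0 Y0.0
G1 X9.1 Y0.0
G1 X9.1 Y9.1
G1 X0.0 Y9.1
G1 X0.0 Y0.0
; layer 3
G0 Z14.8
G0 X0.0 Y0.0
G1 X9.1 Y0.0
G1 X9.1 Y6.1
G1 X0.0 Y6.1
G1 X0.0 Y0.0
; layer 4
G0 Z19.8
G0 X0.0 Y0.0
G1 X9.1 Y0.0
G1 X9.1 Y3.0
G1 X0.0 Y3.0
G1 X0.0 Y0.0
M2 ; end

The solid is a wedge (ramp): 9.1 × 15.2 mm base, rising to 24.7 mm along the y=0 edge and sloping linearly to z=0 at y=15.2. Slicing at Δz = 4.9 mm — 5 equal slices spanning the solid's height, so layer i sits at z = i·h/5 — gives 4 non-empty perimeters. Each is a 4-segment closed polygon; G0 lifts to the layer z and rapids to the start vertex, then G1 traces the edges. The cross-section shrinks linearly with z (the slice at the apex is degenerate and omitted).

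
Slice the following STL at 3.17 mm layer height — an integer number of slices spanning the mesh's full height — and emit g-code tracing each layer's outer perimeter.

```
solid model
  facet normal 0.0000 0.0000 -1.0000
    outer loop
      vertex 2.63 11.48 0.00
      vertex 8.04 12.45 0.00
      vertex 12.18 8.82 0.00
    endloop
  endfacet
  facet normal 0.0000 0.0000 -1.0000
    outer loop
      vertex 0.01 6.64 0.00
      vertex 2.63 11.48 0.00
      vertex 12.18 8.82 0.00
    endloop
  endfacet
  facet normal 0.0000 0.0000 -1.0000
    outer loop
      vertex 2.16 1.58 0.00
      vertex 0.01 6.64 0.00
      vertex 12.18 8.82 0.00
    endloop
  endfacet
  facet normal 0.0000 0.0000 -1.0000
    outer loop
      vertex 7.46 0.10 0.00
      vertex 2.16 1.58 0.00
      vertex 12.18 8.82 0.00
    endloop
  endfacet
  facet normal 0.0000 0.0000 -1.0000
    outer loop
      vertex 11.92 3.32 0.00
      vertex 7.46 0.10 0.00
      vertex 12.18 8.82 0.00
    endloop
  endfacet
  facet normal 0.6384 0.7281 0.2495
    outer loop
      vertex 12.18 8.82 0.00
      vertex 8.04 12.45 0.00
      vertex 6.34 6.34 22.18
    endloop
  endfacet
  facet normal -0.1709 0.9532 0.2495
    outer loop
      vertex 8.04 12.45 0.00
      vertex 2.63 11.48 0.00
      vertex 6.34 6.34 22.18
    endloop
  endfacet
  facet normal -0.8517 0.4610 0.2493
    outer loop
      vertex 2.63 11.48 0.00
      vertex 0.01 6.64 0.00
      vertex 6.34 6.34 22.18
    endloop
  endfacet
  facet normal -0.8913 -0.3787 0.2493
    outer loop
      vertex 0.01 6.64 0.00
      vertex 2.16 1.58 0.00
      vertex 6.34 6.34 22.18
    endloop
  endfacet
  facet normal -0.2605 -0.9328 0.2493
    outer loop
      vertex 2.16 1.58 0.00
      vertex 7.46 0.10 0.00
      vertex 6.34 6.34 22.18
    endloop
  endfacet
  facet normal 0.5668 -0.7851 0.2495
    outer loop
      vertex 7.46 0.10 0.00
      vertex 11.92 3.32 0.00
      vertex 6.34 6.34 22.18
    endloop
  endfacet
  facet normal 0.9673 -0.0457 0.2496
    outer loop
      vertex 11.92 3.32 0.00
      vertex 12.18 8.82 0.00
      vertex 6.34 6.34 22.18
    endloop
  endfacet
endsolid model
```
; perimeter-only toolpath
G21 ; units = mm
G90 ; absolute positioning
G28 ; home
; layer 1
G0 Z3.17
G0 X11.35 Y8.47
G1 X7.80 Y11.58
G1 X3.16 Y10.75
G1 X0.91 Y6.60
G1 X2.76 Y2.26
G1 X7.30 Y0.99
G1 X11.12 Y3.75
G1 X11.35 Y8.47
; layer 2
G0 Z6.34
G0 X10.51 Y8.11
G1 X7.55 Y10.70
G1 X3.69 Y10.01
G1 X1.82 Y6.55
G1 X3.35 Y2.94
G1 X7.14 Y1.88
G1 X10.33 Y4.18
G1 X10.51 Y8.11
; layer 3
G0 Z9.51
G0 X9.68 Y7.76
G1 X7.31 Y9.83
G1 X4.22 Y9.28
G1 X2.72 Y6.51
G1 X3.95 Y3.62
G1 X6.98 Y2.77
G1 X9.53 Y4.61
G1 X9.68 Y7.76
; layer 4
G0 Z12.67
G0 X8.84 Y7.40
G1 X7.07 Y8.96
G1 X4.75 Y8.54
G1 X3.63 Y6.47
G1 X4.55 Y4.30
G1 X6.82 Y3.67
G1 X8.73 Y5.05
G1 X8.84 Y7.40
; layer 5
G0 Z15.84
G0 X8.01 Y7.05
G1 X6.83 Y8.09
G1 X5.28 Y7.81
G1 X4.53 Y6.43
G1 X5.15 Y4.98
G1 X6.66 Y4.56
G1 X7.93 Y5.48
G1 X8.01 Y7.05
; layer 6
G0 Z19.01
G0 X7.17 Y6.69
G1 X6.58 Y7.21
G1 X5.81 Y7.07
G1 X5.44 Y6.38
G1 X5.74 Y5.66
G1 X6.50 Y5.45
G1 X7.14 Y5.91
G1 X7.17 Y6.69
M2 ; end

The solid is a regular 7-sided pyramid, base circumscribed radius ≈ 6.34 mm, apex at z ≈ 22.2 mm. Slicing at Δz = 3.17 mm — 7 equal slices spanning the solid's height, so layer i sits at z = i·h/7 — gives 6 non-empty perimeters. Each is a 7-segment closed polygon; G0 lifts to the layer z and rapids to the start vertex, then G1 traces the edges. The cross-section shrinks linearly with z (the slice at the apex is degenerate and omitted).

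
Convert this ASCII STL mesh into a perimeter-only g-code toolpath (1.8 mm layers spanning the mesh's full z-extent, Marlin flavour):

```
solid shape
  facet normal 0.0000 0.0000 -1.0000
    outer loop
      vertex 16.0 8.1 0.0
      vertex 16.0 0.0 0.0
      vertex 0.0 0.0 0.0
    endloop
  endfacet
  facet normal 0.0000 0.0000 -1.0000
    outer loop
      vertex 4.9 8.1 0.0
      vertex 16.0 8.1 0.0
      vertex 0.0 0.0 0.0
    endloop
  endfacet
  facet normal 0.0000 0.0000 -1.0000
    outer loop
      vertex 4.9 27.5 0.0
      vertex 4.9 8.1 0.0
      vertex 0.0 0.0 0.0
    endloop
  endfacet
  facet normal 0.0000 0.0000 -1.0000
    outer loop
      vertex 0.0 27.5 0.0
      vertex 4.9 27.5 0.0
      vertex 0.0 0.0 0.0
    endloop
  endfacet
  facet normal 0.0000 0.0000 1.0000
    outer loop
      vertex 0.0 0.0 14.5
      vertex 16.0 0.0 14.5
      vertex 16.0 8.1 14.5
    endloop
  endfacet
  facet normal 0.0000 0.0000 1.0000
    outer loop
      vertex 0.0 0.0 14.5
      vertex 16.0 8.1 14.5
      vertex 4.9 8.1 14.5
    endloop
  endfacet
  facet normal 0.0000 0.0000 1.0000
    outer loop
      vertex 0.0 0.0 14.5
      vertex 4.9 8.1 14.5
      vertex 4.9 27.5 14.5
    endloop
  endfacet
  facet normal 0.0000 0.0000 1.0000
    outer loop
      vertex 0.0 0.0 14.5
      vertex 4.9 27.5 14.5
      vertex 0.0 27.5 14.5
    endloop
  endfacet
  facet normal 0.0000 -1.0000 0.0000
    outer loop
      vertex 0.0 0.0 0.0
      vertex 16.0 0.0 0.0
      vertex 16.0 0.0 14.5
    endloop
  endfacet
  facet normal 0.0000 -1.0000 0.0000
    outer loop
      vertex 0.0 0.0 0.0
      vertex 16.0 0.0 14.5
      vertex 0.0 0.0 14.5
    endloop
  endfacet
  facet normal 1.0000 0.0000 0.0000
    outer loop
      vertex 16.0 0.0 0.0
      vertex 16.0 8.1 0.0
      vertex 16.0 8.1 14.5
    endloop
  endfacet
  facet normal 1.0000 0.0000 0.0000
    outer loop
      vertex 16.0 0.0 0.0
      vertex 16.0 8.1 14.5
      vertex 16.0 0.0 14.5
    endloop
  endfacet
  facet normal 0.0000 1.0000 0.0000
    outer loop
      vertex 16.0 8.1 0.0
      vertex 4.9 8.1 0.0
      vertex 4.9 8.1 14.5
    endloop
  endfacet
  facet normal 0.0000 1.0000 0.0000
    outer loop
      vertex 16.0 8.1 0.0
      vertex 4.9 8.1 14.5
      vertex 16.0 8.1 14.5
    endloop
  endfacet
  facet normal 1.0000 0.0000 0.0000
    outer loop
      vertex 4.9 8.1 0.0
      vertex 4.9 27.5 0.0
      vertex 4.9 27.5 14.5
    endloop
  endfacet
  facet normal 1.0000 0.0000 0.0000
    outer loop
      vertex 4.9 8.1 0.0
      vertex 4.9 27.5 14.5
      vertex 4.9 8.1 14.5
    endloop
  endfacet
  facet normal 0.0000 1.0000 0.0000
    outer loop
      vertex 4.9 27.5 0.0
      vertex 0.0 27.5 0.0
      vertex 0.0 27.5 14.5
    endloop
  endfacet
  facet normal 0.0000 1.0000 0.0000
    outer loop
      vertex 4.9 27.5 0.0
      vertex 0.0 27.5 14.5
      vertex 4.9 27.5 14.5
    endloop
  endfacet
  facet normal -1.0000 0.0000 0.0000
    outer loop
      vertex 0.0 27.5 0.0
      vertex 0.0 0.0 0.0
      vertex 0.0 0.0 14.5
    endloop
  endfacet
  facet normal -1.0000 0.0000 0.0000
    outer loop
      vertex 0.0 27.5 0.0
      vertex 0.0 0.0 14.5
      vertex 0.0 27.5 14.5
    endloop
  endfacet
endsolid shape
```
; perimeter-only toolpath
G21 ; units = mm
G90 ; absolute positioning
G28 ; home
; layer 1
G0 Z1.8
G0 X0.0 Y0.0
G1 X16.0 Y0.0
G1 X16.0 Y8.1
G1 X4.9 Y8.1
G1 X4.9 Y27.5
G1 X0.0 Y27.5
G1 X0.0 Y0.0
; layer 2
G0 Z3.6
G0 X0.0 Y0.0
G1 X16.0 Y0.0
G1 X16.0 Y8.1
G1 X4.9 Y8.1
G1 X4.9 Y27.5
G1 X0.0 Y27.5
G1 X0.0 Y0.0
; layer 3
G0 Z5.4
G0 X0.0 Y0.0
G1 X16.0 Y0.0
G1 X16.0 Y8.1
G1 X4.9 Y8.1
G1 X4.9 Y27.5
G1 X0.0 Y27.5
G1 X0.0 Y0.0
; layer 4
G0 Z7.2
G0 X0.0 Y0.0
G1 X16.0 Y0.0
G1 X16.0 Y8.1
G1 X4.9 Y8.1
G1 X4.9 Y27.5
G1 X0.0 Y27.5
G1 X0.0 Y0.0
; layer 5
G0 Z9.1
G0 X0.0 Y0.0
G1 X16.0 Y0.0
G1 X16.0 Y8.1
G1 X4.9 Y8.1
G1 X4.9 Y27.5
G1 X0.0 Y27.5
G1 X0.0 Y0.0
; layer 6
G0 Z10.9
G0 X0.0 Y0.0
G1 X16.0 Y0.0
G1 X16.0 Y8.1
G1 X4.9 Y8.1
G1 X4.9 Y27.5
G1 X0.0 Y27.5
G1 X0.0 Y0.0
; layer 7
G0 Z12.7
G0 X0.0 Y0.0
G1 X16.0 Y0.0
G1 X16.0 Y8.1
G1 X4.9 Y8.1
G1 X4.9 Y27.5
G1 X0.0 Y27.5
G1 X0.0 Y0.0
; layer 8
G0 Z14.5
G0 X0.0 Y0.0
G1 X16.0 Y0.0
G1 X16.0 Y8.1
G1 X4.9 Y8.1
G1 X4.9 Y27.5
G1 X0.0 Y27.5
G1 X0.0 Y0.0
M2 ; end

The solid is an L-shaped prism: outer 16 × 27.5 mm, arm thicknesses ≈ 8.1 mm (horizontal) and 4.9 mm (vertical), extruded 14.5 mm in z. Slicing at Δz = 1.8 mm — 8 equal slices spanning the solid's height, so layer i sits at z = i·h/8 — gives 8 non-empty perimeters. Each is a 6-segment closed polygon; G0 lifts to the layer z and rapids to the start vertex, then G1 traces the edges.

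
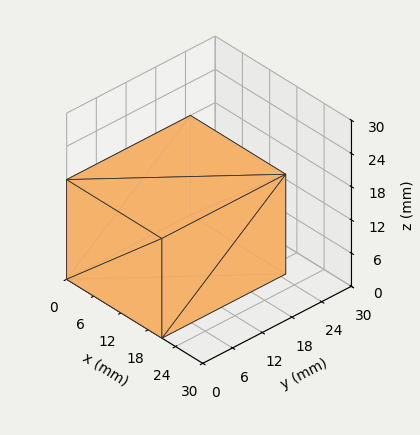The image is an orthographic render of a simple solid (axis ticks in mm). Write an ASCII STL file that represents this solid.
Reading the render: the shape is a rectangular box, roughly 21 × 25 mm footprint and 18 mm tall (dimensions read to the nearest mm from the axis ticks). For the STL, each face is triangulated and given an outward normal.

solid part
  facet normal 0.0000 0.0000 -1.0000
    outer loop
      vertex 21.000 25.000 0.000
      vertex 21.000 0.000 0.000
      vertex 0.000 0.000 0.000
    endloop
  endfacet
  facet normal 0.0000 0.0000 -1.0000
    outer loop
      vertex 0.000 25.000 0.000
      vertex 21.000 25.000 0.000
      vertex 0.000 0.000 0.000
    endloop
  endfacet
  facet normal 0.0000 0.0000 1.0000
    outer loop
      vertex 0.000 0.000 18.000
      vertex 21.000 0.000 18.000
      vertex 21.000 25.000 18.000
    endloop
  endfacet
  facet normal 0.0000 0.0000 1.0000
    outer loop
      vertex 0.000 0.000 18.000
      vertex 21.000 25.000 18.000
      vertex 0.000 25.000 18.000
    endloop
  endfacet
  facet normal 0.0000 -1.0000 0.0000
    outer loop
      vertex 0.000 0.000 0.000
      vertex 21.000 0.000 0.000
      vertex 21.000 0.000 18.000
    endloop
  endfacet
  facet normal 0.0000 -1.0000 0.0000
    outer loop
      vertex 0.000 0.000 0.000
      vertex 21.000 0.000 18.000
      vertex 0.000 0.000 18.000
    endloop
  endfacet
  facet normal 0.0000 1.0000 0.0000
    outer loop
      vertex 21.000 25.000 18.000
      vertex 21.000 25.000 0.000
      vertex 0.000 25.000 0.000
    endloop
  endfacet
  facet normal 0.0000 1.0000 0.0000
    outer loop
      vertex 0.000 25.000 18.000
      vertex 21.000 25.000 18.000
      vertex 0.000 25.000 0.000
    endloop
  endfacet
  facet normal -1.0000 0.0000 0.0000
    outer loop
      vertex 0.000 25.000 18.000
      vertex 0.000 25.000 0.000
      vertex 0.000 0.000 0.000
    endloop
  endfacet
  facet normal -1.0000 0.0000 0.0000
    outer loop
      vertex 0.000 0.000 18.000
      vertex 0.000 25.000 18.000
      vertex 0.000 0.000 0.000
    endloop
  endfacet
  facet normal 1.0000 0.0000 0.0000
    outer loop
      vertex 21.000 0.000 0.000
      vertex 21.000 25.000 0.000
      vertex 21.000 25.000 18.000
    endloop
  endfacet
  facet normal 1.0000 0.0000 0.0000
    outer loop
      vertex 21.000 0.000 0.000
      vertex 21.000 25.000 18.000
      vertex 21.000 0.000 18.000
    endloop
  endfacet
endsolid part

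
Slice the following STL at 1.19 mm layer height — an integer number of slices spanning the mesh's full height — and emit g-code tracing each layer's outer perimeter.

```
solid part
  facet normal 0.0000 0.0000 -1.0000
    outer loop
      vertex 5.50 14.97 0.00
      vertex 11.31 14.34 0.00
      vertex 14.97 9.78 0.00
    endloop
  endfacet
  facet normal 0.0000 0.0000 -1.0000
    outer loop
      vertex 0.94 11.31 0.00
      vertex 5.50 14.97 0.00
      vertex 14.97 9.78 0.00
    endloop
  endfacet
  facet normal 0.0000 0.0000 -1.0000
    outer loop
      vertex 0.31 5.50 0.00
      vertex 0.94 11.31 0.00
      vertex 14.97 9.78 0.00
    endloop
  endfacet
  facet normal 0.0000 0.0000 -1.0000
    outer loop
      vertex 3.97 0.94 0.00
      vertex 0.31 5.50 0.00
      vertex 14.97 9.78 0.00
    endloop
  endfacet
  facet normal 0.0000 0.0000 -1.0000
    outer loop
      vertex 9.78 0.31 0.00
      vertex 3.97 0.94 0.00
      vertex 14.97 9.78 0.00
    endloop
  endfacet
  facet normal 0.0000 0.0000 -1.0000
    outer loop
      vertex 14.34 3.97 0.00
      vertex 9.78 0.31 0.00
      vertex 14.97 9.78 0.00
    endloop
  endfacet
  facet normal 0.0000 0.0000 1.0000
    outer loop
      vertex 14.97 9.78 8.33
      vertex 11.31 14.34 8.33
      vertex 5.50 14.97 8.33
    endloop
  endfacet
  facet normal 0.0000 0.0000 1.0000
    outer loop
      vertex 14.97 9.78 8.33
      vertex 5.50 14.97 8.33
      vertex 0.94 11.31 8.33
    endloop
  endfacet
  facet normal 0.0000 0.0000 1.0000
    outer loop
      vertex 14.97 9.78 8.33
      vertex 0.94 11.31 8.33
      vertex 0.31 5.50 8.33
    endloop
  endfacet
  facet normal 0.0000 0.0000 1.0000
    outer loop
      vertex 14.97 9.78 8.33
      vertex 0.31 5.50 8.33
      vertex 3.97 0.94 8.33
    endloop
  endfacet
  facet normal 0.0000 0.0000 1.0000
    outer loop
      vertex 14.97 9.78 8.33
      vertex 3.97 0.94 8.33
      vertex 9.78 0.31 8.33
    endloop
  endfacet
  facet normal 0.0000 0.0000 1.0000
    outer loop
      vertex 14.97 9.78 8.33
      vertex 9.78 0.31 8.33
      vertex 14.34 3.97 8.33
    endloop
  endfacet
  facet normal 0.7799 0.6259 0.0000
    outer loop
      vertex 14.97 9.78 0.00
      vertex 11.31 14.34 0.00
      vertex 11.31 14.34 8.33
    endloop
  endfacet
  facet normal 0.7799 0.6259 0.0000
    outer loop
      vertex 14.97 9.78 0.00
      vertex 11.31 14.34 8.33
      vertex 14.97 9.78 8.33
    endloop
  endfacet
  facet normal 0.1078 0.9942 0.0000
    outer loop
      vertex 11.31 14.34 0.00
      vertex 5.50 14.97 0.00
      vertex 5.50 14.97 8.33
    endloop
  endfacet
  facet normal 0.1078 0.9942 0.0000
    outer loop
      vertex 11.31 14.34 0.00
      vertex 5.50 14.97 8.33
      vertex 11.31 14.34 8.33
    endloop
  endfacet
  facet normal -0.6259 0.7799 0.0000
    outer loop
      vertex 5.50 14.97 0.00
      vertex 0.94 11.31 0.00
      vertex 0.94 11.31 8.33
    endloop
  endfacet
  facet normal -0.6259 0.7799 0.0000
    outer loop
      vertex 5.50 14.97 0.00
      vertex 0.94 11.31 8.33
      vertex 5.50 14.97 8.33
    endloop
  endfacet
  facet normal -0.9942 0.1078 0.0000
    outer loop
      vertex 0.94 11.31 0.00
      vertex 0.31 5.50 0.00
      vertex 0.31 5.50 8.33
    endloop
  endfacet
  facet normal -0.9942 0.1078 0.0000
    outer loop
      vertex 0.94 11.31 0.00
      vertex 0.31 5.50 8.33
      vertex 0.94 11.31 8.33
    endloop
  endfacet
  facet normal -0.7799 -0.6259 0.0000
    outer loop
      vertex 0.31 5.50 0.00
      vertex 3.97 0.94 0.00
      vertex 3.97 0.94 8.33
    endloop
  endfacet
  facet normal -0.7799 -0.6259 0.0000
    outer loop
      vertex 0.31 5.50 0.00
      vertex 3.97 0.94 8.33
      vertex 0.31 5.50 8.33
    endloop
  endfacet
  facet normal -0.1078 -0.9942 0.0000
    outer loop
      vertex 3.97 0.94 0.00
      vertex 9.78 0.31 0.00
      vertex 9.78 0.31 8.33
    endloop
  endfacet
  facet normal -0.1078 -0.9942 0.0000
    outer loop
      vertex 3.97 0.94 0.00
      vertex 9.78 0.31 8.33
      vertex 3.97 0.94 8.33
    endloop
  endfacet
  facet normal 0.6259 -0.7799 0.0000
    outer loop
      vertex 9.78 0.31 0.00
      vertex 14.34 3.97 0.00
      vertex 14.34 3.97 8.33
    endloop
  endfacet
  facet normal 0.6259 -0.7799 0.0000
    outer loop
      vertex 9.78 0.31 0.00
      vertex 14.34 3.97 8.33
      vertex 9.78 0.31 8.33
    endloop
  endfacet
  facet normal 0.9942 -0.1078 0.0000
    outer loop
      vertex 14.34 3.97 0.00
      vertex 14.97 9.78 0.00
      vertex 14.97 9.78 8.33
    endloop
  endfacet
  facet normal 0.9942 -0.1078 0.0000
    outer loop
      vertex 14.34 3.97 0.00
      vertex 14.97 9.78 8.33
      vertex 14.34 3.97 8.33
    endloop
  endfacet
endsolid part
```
; perimeter-only toolpath
G21 ; units = mm
G90 ; absolute positioning
G28 ; home
; layer 1
G0 Z1.19
G0 X14.97 Y9.78
G1 X11.31 Y14.34
G1 X5.50 Y14.97
G1 X0.94 Y11.31
G1 X0.31 Y5.50
G1 X3.97 Y0.94
G1 X9.78 Y0.31
G1 X14.34 Y3.97
G1 X14.97 Y9.78
; layer 2
G0 Z2.38
G0 X14.97 Y9.78
G1 X11.31 Y14.34
G1 X5.50 Y14.97
G1 X0.94 Y11.31
G1 X0.31 Y5.50
G1 X3.97 Y0.94
G1 X9.78 Y0.31
G1 X14.34 Y3.97
G1 X14.97 Y9.78
; layer 3
G0 Z3.57
G0 X14.97 Y9.78
G1 X11.31 Y14.34
G1 X5.50 Y14.97
G1 X0.94 Y11.31
G1 X0.31 Y5.50
G1 X3.97 Y0.94
G1 X9.78 Y0.31
G1 X14.34 Y3.97
G1 X14.97 Y9.78
; layer 4
G0 Z4.76
G0 X14.97 Y9.78
G1 X11.31 Y14.34
G1 X5.50 Y14.97
G1 X0.94 Y11.31
G1 X0.31 Y5.50
G1 X3.97 Y0.94
G1 X9.78 Y0.31
G1 X14.34 Y3.97
G1 X14.97 Y9.78
; layer 5
G0 Z5.95
G0 X14.97 Y9.78
G1 X11.31 Y14.34
G1 X5.50 Y14.97
G1 X0.94 Y11.31
G1 X0.31 Y5.50
G1 X3.97 Y0.94
G1 X9.78 Y0.31
G1 X14.34 Y3.97
G1 X14.97 Y9.78
; layer 6
G0 Z7.14
G0 X14.97 Y9.78
G1 X11.31 Y14.34
G1 X5.50 Y14.97
G1 X0.94 Y11.31
G1 X0.31 Y5.50
G1 X3.97 Y0.94
G1 X9.78 Y0.31
G1 X14.34 Y3.97
G1 X14.97 Y9.78
; layer 7
G0 Z8.33
G0 X14.97 Y9.78
G1 X11.31 Y14.34
G1 X5.50 Y14.97
G1 X0.94 Y11.31
G1 X0.31 Y5.50
G1 X3.97 Y0.94
G1 X9.78 Y0.31
G1 X14.34 Y3.97
G1 X14.97 Y9.78
M2 ; end

The solid is a regular 8-sided prism (a cylinder approximated with 8 flat sides), circumscribed radius ≈ 7.64 mm, height ≈ 8.33 mm. Slicing at Δz = 1.19 mm — 7 equal slices spanning the solid's height, so layer i sits at z = i·h/7 — gives 7 non-empty perimeters. Each is a 8-segment closed polygon; G0 lifts to the layer z and rapids to the start vertex, then G1 traces the edges.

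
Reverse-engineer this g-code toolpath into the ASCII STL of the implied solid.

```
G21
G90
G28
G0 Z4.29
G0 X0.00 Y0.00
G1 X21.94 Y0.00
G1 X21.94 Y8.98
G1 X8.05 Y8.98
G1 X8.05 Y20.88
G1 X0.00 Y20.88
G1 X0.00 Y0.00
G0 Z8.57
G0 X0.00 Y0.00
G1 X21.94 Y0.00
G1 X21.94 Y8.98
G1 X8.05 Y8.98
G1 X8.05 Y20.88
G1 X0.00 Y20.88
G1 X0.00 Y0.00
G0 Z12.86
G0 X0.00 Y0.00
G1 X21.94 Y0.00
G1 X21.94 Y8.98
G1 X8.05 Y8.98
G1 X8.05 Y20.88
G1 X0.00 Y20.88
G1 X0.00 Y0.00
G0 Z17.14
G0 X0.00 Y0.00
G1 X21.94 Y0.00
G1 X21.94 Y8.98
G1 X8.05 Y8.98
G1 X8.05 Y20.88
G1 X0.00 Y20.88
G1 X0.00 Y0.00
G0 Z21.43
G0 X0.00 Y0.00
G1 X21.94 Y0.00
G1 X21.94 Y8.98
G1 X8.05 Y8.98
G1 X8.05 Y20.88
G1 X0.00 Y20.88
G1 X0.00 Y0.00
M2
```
solid part
  facet normal 0.0000 0.0000 -1.0000
    outer loop
      vertex 21.94 8.98 0.00
      vertex 21.94 0.00 0.00
      vertex 0.00 0.00 0.00
    endloop
  endfacet
  facet normal 0.0000 0.0000 -1.0000
    outer loop
      vertex 8.05 8.98 0.00
      vertex 21.94 8.98 0.00
      vertex 0.00 0.00 0.00
    endloop
  endfacet
  facet normal 0.0000 0.0000 -1.0000
    outer loop
      vertex 8.05 20.88 0.00
      vertex 8.05 8.98 0.00
      vertex 0.00 0.00 0.00
    endloop
  endfacet
  facet normal 0.0000 0.0000 -1.0000
    outer loop
      vertex 0.00 20.88 0.00
      vertex 8.05 20.88 0.00
      vertex 0.00 0.00 0.00
    endloop
  endfacet
  facet normal 0.0000 0.0000 1.0000
    outer loop
      vertex 0.00 0.00 21.43
      vertex 21.94 0.00 21.43
      vertex 21.94 8.98 21.43
    endloop
  endfacet
  facet normal 0.0000 0.0000 1.0000
    outer loop
      vertex 0.00 0.00 21.43
      vertex 21.94 8.98 21.43
      vertex 8.05 8.98 21.43
    endloop
  endfacet
  facet normal 0.0000 0.0000 1.0000
    outer loop
      vertex 0.00 0.00 21.43
      vertex 8.05 8.98 21.43
      vertex 8.05 20.88 21.43
    endloop
  endfacet
  facet normal 0.0000 0.0000 1.0000
    outer loop
      vertex 0.00 0.00 21.43
      vertex 8.05 20.88 21.43
      vertex 0.00 20.88 21.43
    endloop
  endfacet
  facet normal 0.0000 -1.0000 0.0000
    outer loop
      vertex 0.00 0.00 0.00
      vertex 21.94 0.00 0.00
      vertex 21.94 0.00 21.43
    endloop
  endfacet
  facet normal 0.0000 -1.0000 0.0000
    outer loop
      vertex 0.00 0.00 0.00
      vertex 21.94 0.00 21.43
      vertex 0.00 0.00 21.43
    endloop
  endfacet
  facet normal 1.0000 0.0000 0.0000
    outer loop
      vertex 21.94 0.00 0.00
      vertex 21.94 8.98 0.00
      vertex 21.94 8.98 21.43
    endloop
  endfacet
  facet normal 1.0000 0.0000 0.0000
    outer loop
      vertex 21.94 0.00 0.00
      vertex 21.94 8.98 21.43
      vertex 21.94 0.00 21.43
    endloop
  endfacet
  facet normal 0.0000 1.0000 0.0000
    outer loop
      vertex 21.94 8.98 0.00
      vertex 8.05 8.98 0.00
      vertex 8.05 8.98 21.43
    endloop
  endfacet
  facet normal 0.0000 1.0000 0.0000
    outer loop
      vertex 21.94 8.98 0.00
      vertex 8.05 8.98 21.43
      vertex 21.94 8.98 21.43
    endloop
  endfacet
  facet normal 1.0000 0.0000 0.0000
    outer loop
      vertex 8.05 8.98 0.00
      vertex 8.05 20.88 0.00
      vertex 8.05 20.88 21.43
    endloop
  endfacet
  facet normal 1.0000 0.0000 0.0000
    outer loop
      vertex 8.05 8.98 0.00
      vertex 8.05 20.88 21.43
      vertex 8.05 8.98 21.43
    endloop
  endfacet
  facet normal 0.0000 1.0000 0.0000
    outer loop
      vertex 8.05 20.88 0.00
      vertex 0.00 20.88 0.00
      vertex 0.00 20.88 21.43
    endloop
  endfacet
  facet normal 0.0000 1.0000 0.0000
    outer loop
      vertex 8.05 20.88 0.00
      vertex 0.00 20.88 21.43
      vertex 8.05 20.88 21.43
    endloop
  endfacet
  facet normal -1.0000 0.0000 0.0000
    outer loop
      vertex 0.00 20.88 0.00
      vertex 0.00 0.00 0.00
      vertex 0.00 0.00 21.43
    endloop
  endfacet
  facet normal -1.0000 0.0000 0.0000
    outer loop
      vertex 0.00 20.88 0.00
      vertex 0.00 0.00 21.43
      vertex 0.00 20.88 21.43
    endloop
  endfacet
endsolid part

The G0 Z moves step by Δz≈4.29 mm. Every layer's G1 loop is the same polygon, so the solid is a straight extrusion of it from z=0 to z≈21.4. Closing with flat bottom and top caps and triangulating gives 20 facets — an L-shaped prism: outer 21.9 × 20.9 mm, arm thicknesses ≈ 8.98 mm (horizontal) and 8.05 mm (vertical), extruded 21.4 mm in z.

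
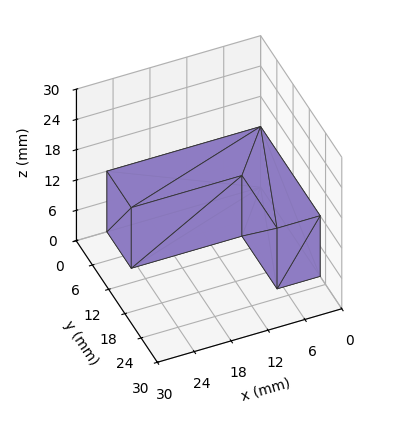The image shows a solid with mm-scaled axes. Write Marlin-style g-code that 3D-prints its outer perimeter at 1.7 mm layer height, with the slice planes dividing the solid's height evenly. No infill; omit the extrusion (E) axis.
Reading the render: the shape is an L-shaped prism: outer 25 × 22 mm, arm thicknesses ≈ 9 mm (horizontal) and 7 mm (vertical), extruded 12 mm in z (dimensions read to the nearest mm from the axis ticks). For the g-code, the solid's height is divided into equal slices at the stated Δz and each level perimeter traced with G1 moves after a G0 lift.

; perimeter-only toolpath
G21 ; units = mm
G90 ; absolute positioning
G28 ; home
; layer 1
G0 Z1.7
G0 X0.0 Y0.0
G1 X25.0 Y0.0
G1 X25.0 Y9.0
G1 X7.0 Y9.0
G1 X7.0 Y22.0
G1 X0.0 Y22.0
G1 X0.0 Y0.0
; layer 2
G0 Z3.4
G0 X0.0 Y0.0
G1 X25.0 Y0.0
G1 X25.0 Y9.0
G1 X7.0 Y9.0
G1 X7.0 Y22.0
G1 X0.0 Y22.0
G1 X0.0 Y0.0
; layer 3
G0 Z5.1
G0 X0.0 Y0.0
G1 X25.0 Y0.0
G1 X25.0 Y9.0
G1 X7.0 Y9.0
G1 X7.0 Y22.0
G1 X0.0 Y22.0
G1 X0.0 Y0.0
; layer 4
G0 Z6.9
G0 X0.0 Y0.0
G1 X25.0 Y0.0
G1 X25.0 Y9.0
G1 X7.0 Y9.0
G1 X7.0 Y22.0
G1 X0.0 Y22.0
G1 X0.0 Y0.0
; layer 5
G0 Z8.6
G0 X0.0 Y0.0
G1 X25.0 Y0.0
G1 X25.0 Y9.0
G1 X7.0 Y9.0
G1 X7.0 Y22.0
G1 X0.0 Y22.0
G1 X0.0 Y0.0
; layer 6
G0 Z10.3
G0 X0.0 Y0.0
G1 X25.0 Y0.0
G1 X25.0 Y9.0
G1 X7.0 Y9.0
G1 X7.0 Y22.0
G1 X0.0 Y22.0
G1 X0.0 Y0.0
; layer 7
G0 Z12.0
G0 X0.0 Y0.0
G1 X25.0 Y0.0
G1 X25.0 Y9.0
G1 X7.0 Y9.0
G1 X7.0 Y22.0
G1 X0.0 Y22.0
G1 X0.0 Y0.0
M2 ; end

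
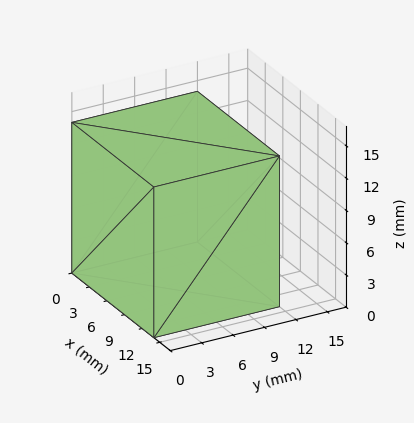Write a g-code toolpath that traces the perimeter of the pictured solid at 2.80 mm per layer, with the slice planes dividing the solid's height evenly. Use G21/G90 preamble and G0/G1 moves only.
Reading the render: the shape is a rectangular box, roughly 14 × 12 mm footprint and 14 mm tall (dimensions read to the nearest mm from the axis ticks). For the g-code, the solid's height is divided into equal slices at the stated Δz and each level perimeter traced with G1 moves after a G0 lift.

; perimeter-only toolpath
G21 ; units = mm
G90 ; absolute positioning
G28 ; home
; layer 1
G0 Z2.80
G0 X0.00 Y0.00
G1 X14.00 Y0.00
G1 X14.00 Y12.00
G1 X0.00 Y12.00
G1 X0.00 Y0.00
; layer 2
G0 Z5.60
G0 X0.00 Y0.00
G1 X14.00 Y0.00
G1 X14.00 Y12.00
G1 X0.00 Y12.00
G1 X0.00 Y0.00
; layer 3
G0 Z8.40
G0 X0.00 Y0.00
G1 X14.00 Y0.00
G1 X14.00 Y12.00
G1 X0.00 Y12.00
G1 X0.00 Y0.00
; layer 4
G0 Z11.20
G0 X0.00 Y0.00
G1 X14.00 Y0.00
G1 X14.00 Y12.00
G1 X0.00 Y12.00
G1 X0.00 Y0.00
; layer 5
G0 Z14.00
G0 X0.00 Y0.00
G1 X14.00 Y0.00
G1 X14.00 Y12.00
G1 X0.00 Y12.00
G1 X0.00 Y0.00
M2 ; end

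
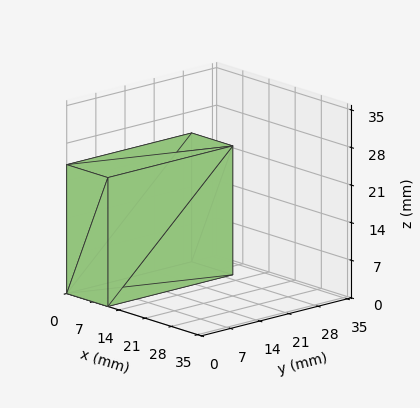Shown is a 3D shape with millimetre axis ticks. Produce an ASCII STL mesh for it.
Reading the render: the shape is a rectangular box, roughly 11 × 30 mm footprint and 24 mm tall (dimensions read to the nearest mm from the axis ticks). For the STL, each face is triangulated and given an outward normal.

solid part
  facet normal 0.0000 0.0000 -1.0000
    outer loop
      vertex 11.00 30.00 0.00
      vertex 11.00 0.00 0.00
      vertex 0.00 0.00 0.00
    endloop
  endfacet
  facet normal 0.0000 0.0000 -1.0000
    outer loop
      vertex 0.00 30.00 0.00
      vertex 11.00 30.00 0.00
      vertex 0.00 0.00 0.00
    endloop
  endfacet
  facet normal 0.0000 0.0000 1.0000
    outer loop
      vertex 0.00 0.00 24.00
      vertex 11.00 0.00 24.00
      vertex 11.00 30.00 24.00
    endloop
  endfacet
  facet normal 0.0000 0.0000 1.0000
    outer loop
      vertex 0.00 0.00 24.00
      vertex 11.00 30.00 24.00
      vertex 0.00 30.00 24.00
    endloop
  endfacet
  facet normal 0.0000 -1.0000 0.0000
    outer loop
      vertex 0.00 0.00 0.00
      vertex 11.00 0.00 0.00
      vertex 11.00 0.00 24.00
    endloop
  endfacet
  facet normal 0.0000 -1.0000 0.0000
    outer loop
      vertex 0.00 0.00 0.00
      vertex 11.00 0.00 24.00
      vertex 0.00 0.00 24.00
    endloop
  endfacet
  facet normal 0.0000 1.0000 0.0000
    outer loop
      vertex 11.00 30.00 24.00
      vertex 11.00 30.00 0.00
      vertex 0.00 30.00 0.00
    endloop
  endfacet
  facet normal 0.0000 1.0000 0.0000
    outer loop
      vertex 0.00 30.00 24.00
      vertex 11.00 30.00 24.00
      vertex 0.00 30.00 0.00
    endloop
  endfacet
  facet normal -1.0000 0.0000 0.0000
    outer loop
      vertex 0.00 30.00 24.00
      vertex 0.00 30.00 0.00
      vertex 0.00 0.00 0.00
    endloop
  endfacet
  facet normal -1.0000 0.0000 0.0000
    outer loop
      vertex 0.00 0.00 24.00
      vertex 0.00 30.00 24.00
      vertex 0.00 0.00 0.00
    endloop
  endfacet
  facet normal 1.0000 0.0000 0.0000
    outer loop
      vertex 11.00 0.00 0.00
      vertex 11.00 30.00 0.00
      vertex 11.00 30.00 24.00
    endloop
  endfacet
  facet normal 1.0000 0.0000 0.0000
    outer loop
      vertex 11.00 0.00 0.00
      vertex 11.00 30.00 24.00
      vertex 11.00 0.00 24.00
    endloop
  endfacet
endsolid part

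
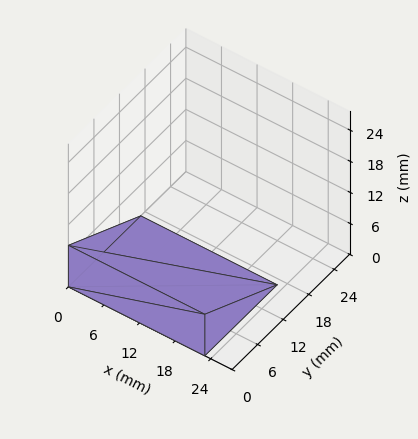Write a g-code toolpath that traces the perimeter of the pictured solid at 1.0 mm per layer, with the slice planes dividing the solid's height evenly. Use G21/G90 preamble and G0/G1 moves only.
Reading the render: the shape is a wedge (ramp): 23 × 17 mm base, rising to 8 mm along the y=0 edge and sloping linearly to z=0 at y=17 (dimensions read to the nearest mm from the axis ticks). For the g-code, the solid's height is divided into equal slices at the stated Δz and each level perimeter traced with G1 moves after a G0 lift.

; perimeter-only toolpath
G21 ; units = mm
G90 ; absolute positioning
G28 ; home
; layer 1
G0 Z1.0
G0 X0.0 Y0.0
G1 X23.0 Y0.0
G1 X23.0 Y14.9
G1 X0.0 Y14.9
G1 X0.0 Y0.0
; layer 2
G0 Z2.0
G0 X0.0 Y0.0
G1 X23.0 Y0.0
G1 X23.0 Y12.8
G1 X0.0 Y12.8
G1 X0.0 Y0.0
; layer 3
G0 Z3.0
G0 X0.0 Y0.0
G1 X23.0 Y0.0
G1 X23.0 Y10.6
G1 X0.0 Y10.6
G1 X0.0 Y0.0
; layer 4
G0 Z4.0
G0 X0.0 Y0.0
G1 X23.0 Y0.0
G1 X23.0 Y8.5
G1 X0.0 Y8.5
G1 X0.0 Y0.0
; layer 5
G0 Z5.0
G0 X0.0 Y0.0
G1 X23.0 Y0.0
G1 X23.0 Y6.4
G1 X0.0 Y6.4
G1 X0.0 Y0.0
; layer 6
G0 Z6.0
G0 X0.0 Y0.0
G1 X23.0 Y0.0
G1 X23.0 Y4.2
G1 X0.0 Y4.2
G1 X0.0 Y0.0
; layer 7
G0 Z7.0
G0 X0.0 Y0.0
G1 X23.0 Y0.0
G1 X23.0 Y2.1
G1 X0.0 Y2.1
G1 X0.0 Y0.0
M2 ; end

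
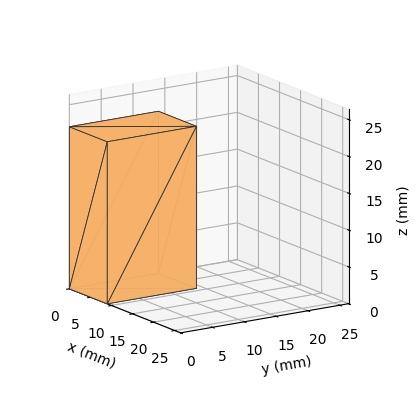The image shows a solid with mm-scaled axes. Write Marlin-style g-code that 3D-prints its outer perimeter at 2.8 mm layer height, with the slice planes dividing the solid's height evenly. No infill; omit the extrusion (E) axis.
Reading the render: the shape is a rectangular box, roughly 9 × 14 mm footprint and 22 mm tall (dimensions read to the nearest mm from the axis ticks). For the g-code, the solid's height is divided into equal slices at the stated Δz and each level perimeter traced with G1 moves after a G0 lift.

; perimeter-only toolpath
G21 ; units = mm
G90 ; absolute positioning
G28 ; home
; layer 1
G0 Z2.8
G0 X0.0 Y0.0
G1 X9.0 Y0.0
G1 X9.0 Y14.0
G1 X0.0 Y14.0
G1 X0.0 Y0.0
; layer 2
G0 Z5.5
G0 X0.0 Y0.0
G1 X9.0 Y0.0
G1 X9.0 Y14.0
G1 X0.0 Y14.0
G1 X0.0 Y0.0
; layer 3
G0 Z8.2
G0 X0.0 Y0.0
G1 X9.0 Y0.0
G1 X9.0 Y14.0
G1 X0.0 Y14.0
G1 X0.0 Y0.0
; layer 4
G0 Z11.0
G0 X0.0 Y0.0
G1 X9.0 Y0.0
G1 X9.0 Y14.0
G1 X0.0 Y14.0
G1 X0.0 Y0.0
; layer 5
G0 Z13.8
G0 X0.0 Y0.0
G1 X9.0 Y0.0
G1 X9.0 Y14.0
G1 X0.0 Y14.0
G1 X0.0 Y0.0
; layer 6
G0 Z16.5
G0 X0.0 Y0.0
G1 X9.0 Y0.0
G1 X9.0 Y14.0
G1 X0.0 Y14.0
G1 X0.0 Y0.0
; layer 7
G0 Z19.2
G0 X0.0 Y0.0
G1 X9.0 Y0.0
G1 X9.0 Y14.0
G1 X0.0 Y14.0
G1 X0.0 Y0.0
; layer 8
G0 Z22.0
G0 X0.0 Y0.0
G1 X9.0 Y0.0
G1 X9.0 Y14.0
G1 X0.0 Y14.0
G1 X0.0 Y0.0
M2 ; end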